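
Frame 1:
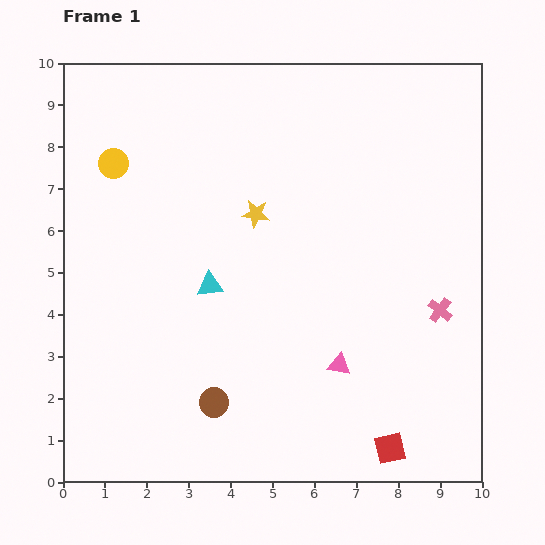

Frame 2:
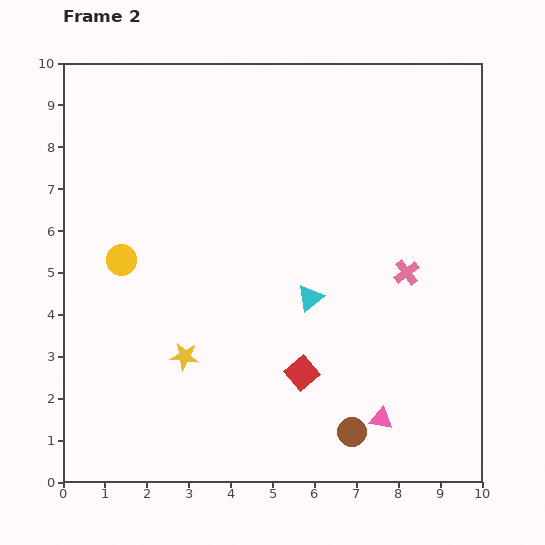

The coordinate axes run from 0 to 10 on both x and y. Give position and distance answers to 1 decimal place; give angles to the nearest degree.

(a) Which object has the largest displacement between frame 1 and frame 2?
the yellow star

(moved 3.8; next 3.4)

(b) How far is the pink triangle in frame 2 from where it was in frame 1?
1.6

The pink triangle moved from (6.6, 2.8) to (7.6, 1.5), a distance of √(1.0² + 1.3²) ≈ 1.6.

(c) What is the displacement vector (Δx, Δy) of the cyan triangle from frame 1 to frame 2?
(2.4, -0.3)

The cyan triangle was at (3.5, 4.7) in frame 1 and (5.9, 4.4) in frame 2.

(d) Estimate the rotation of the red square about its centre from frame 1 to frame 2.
27° counter-clockwise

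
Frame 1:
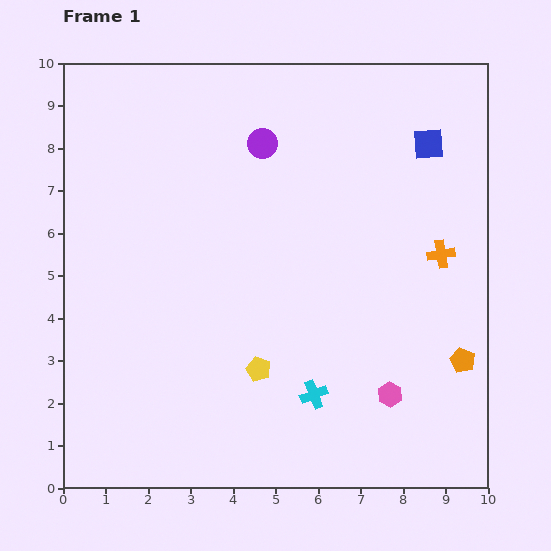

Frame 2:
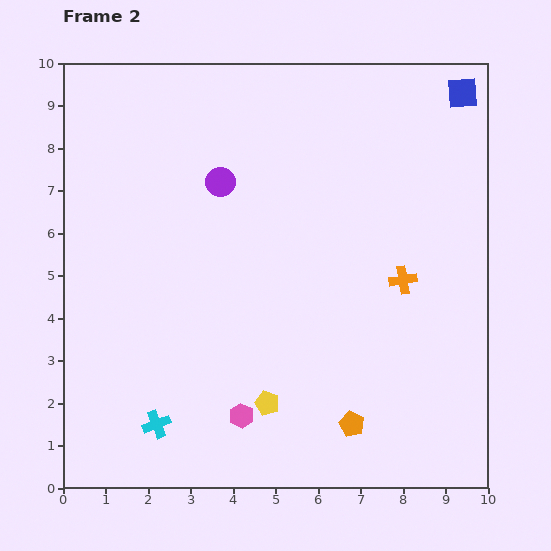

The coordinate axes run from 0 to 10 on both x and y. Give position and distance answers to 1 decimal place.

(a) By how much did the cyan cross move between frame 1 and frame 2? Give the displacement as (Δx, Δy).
(-3.7, -0.7)

The cyan cross was at (5.9, 2.2) in frame 1 and (2.2, 1.5) in frame 2.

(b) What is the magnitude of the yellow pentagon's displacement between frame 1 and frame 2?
0.8

The yellow pentagon moved from (4.6, 2.8) to (4.8, 2.0), a distance of √(0.2² + 0.8²) ≈ 0.8.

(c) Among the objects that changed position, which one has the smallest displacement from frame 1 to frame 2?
the yellow pentagon

(moved 0.8)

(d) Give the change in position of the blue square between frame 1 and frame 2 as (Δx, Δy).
(0.8, 1.2)

The blue square was at (8.6, 8.1) in frame 1 and (9.4, 9.3) in frame 2.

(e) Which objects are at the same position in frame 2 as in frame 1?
none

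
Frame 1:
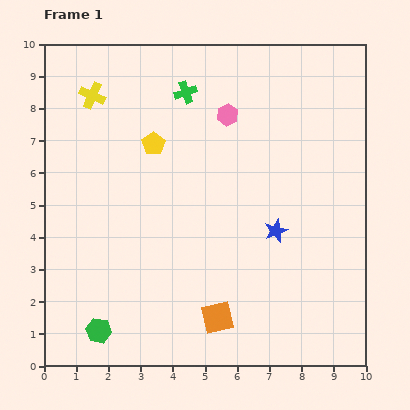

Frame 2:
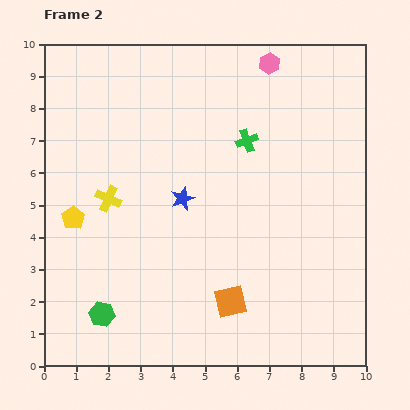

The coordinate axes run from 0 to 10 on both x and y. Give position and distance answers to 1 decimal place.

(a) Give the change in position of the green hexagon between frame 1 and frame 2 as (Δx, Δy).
(0.1, 0.5)

The green hexagon was at (1.7, 1.1) in frame 1 and (1.8, 1.6) in frame 2.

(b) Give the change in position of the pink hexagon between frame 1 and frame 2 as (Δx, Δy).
(1.3, 1.6)

The pink hexagon was at (5.7, 7.8) in frame 1 and (7.0, 9.4) in frame 2.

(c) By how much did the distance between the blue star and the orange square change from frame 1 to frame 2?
+0.3

Distance in frame 1: 3.2. Distance in frame 2: 3.5.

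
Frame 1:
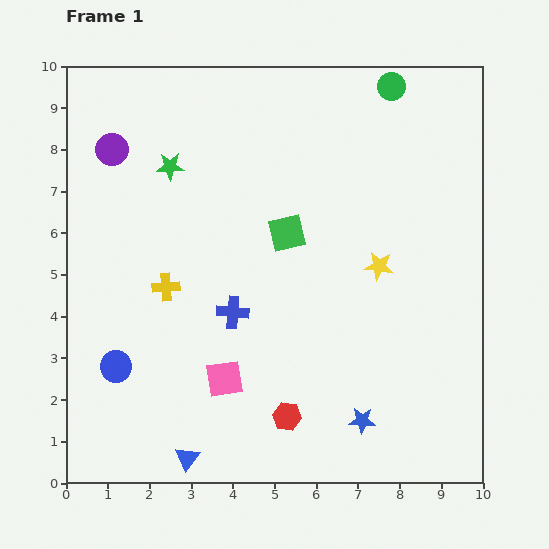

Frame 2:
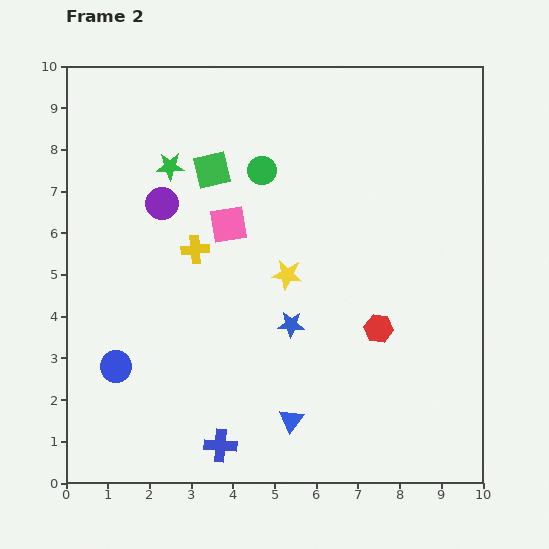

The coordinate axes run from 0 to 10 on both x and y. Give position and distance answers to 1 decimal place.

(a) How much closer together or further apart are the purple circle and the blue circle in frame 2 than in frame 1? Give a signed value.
-1.1

Distance in frame 1: 5.2. Distance in frame 2: 4.1.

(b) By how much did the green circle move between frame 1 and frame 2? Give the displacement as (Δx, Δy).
(-3.1, -2.0)

The green circle was at (7.8, 9.5) in frame 1 and (4.7, 7.5) in frame 2.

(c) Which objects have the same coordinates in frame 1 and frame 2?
the blue circle, the green star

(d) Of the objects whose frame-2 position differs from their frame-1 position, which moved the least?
the yellow cross

(moved 1.1)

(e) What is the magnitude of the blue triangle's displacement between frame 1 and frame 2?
2.7

The blue triangle moved from (2.9, 0.6) to (5.4, 1.5), a distance of √(2.5² + 0.9²) ≈ 2.7.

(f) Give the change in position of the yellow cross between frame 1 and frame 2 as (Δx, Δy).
(0.7, 0.9)

The yellow cross was at (2.4, 4.7) in frame 1 and (3.1, 5.6) in frame 2.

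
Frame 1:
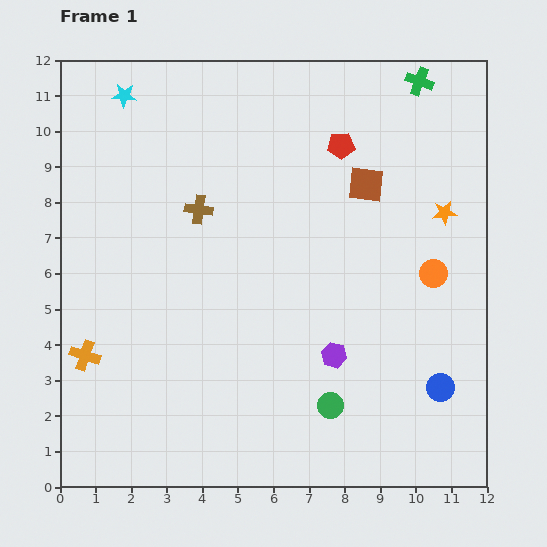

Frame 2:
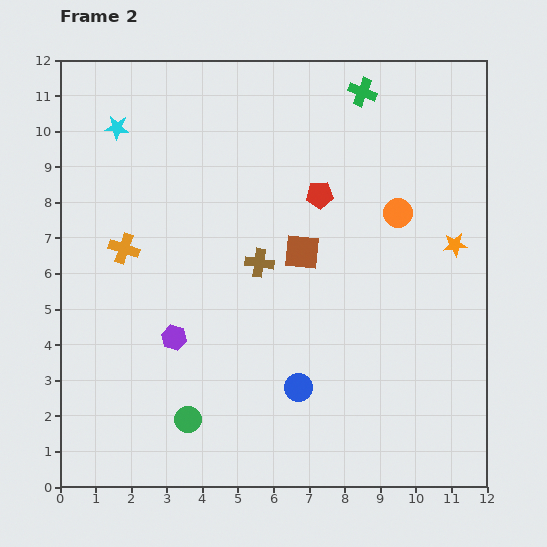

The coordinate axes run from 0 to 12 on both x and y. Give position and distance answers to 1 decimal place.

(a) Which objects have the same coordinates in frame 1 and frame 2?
none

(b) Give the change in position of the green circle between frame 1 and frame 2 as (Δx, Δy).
(-4.0, -0.4)

The green circle was at (7.6, 2.3) in frame 1 and (3.6, 1.9) in frame 2.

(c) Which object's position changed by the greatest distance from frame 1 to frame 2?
the purple hexagon

(moved 4.5; next 4.0)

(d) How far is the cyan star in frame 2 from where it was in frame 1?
0.9

The cyan star moved from (1.8, 11.0) to (1.6, 10.1), a distance of √(0.2² + 0.9²) ≈ 0.9.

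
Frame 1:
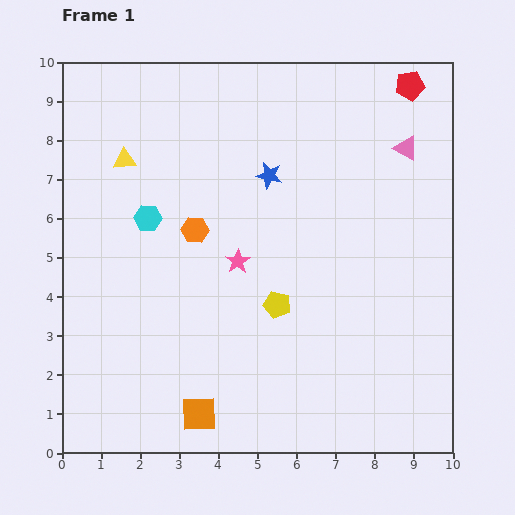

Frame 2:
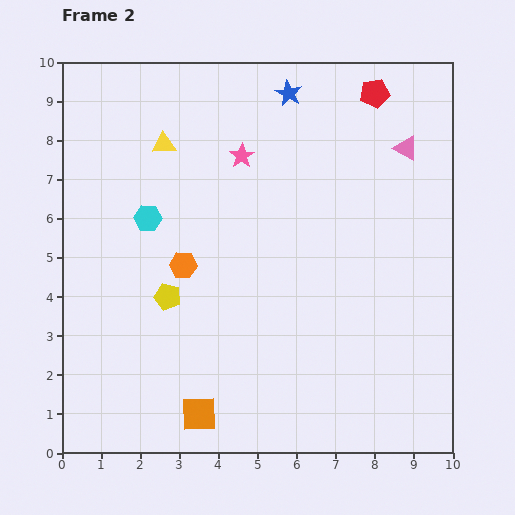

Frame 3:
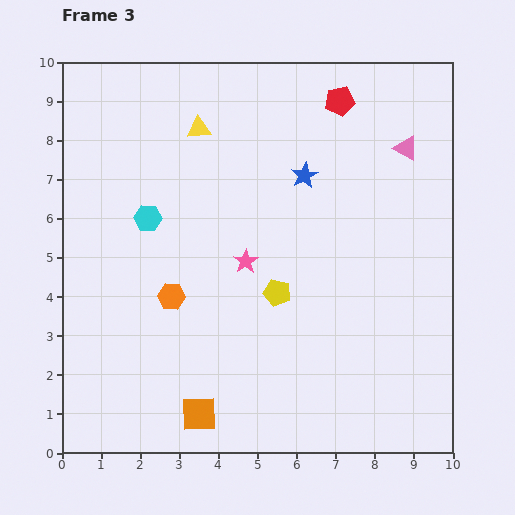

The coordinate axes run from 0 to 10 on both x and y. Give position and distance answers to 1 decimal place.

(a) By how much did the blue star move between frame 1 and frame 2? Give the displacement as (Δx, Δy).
(0.5, 2.1)

The blue star was at (5.3, 7.1) in frame 1 and (5.8, 9.2) in frame 2.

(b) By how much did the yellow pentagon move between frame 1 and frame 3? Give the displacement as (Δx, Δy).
(0.0, 0.3)

The yellow pentagon was at (5.5, 3.8) in frame 1 and (5.5, 4.1) in frame 3.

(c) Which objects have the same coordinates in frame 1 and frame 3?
the cyan hexagon, the orange square, the pink triangle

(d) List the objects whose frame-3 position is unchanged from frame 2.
the cyan hexagon, the orange square, the pink triangle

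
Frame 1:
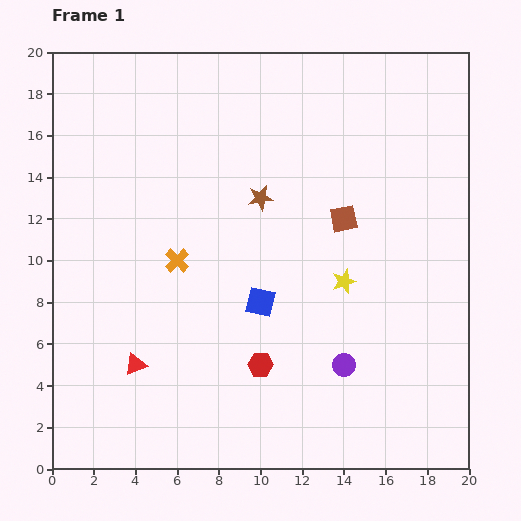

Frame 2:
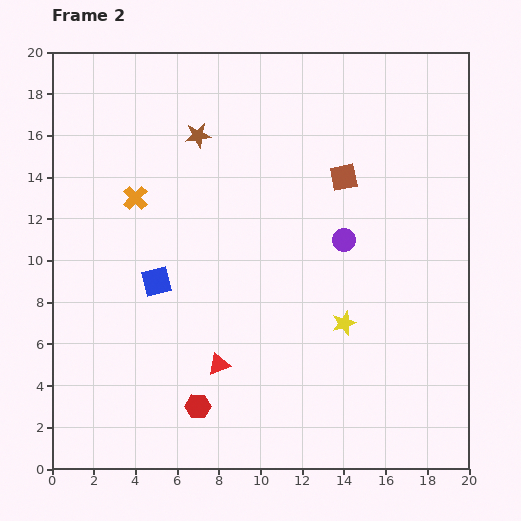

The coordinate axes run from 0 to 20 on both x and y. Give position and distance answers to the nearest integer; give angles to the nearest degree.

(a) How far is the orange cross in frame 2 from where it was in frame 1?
4

The orange cross moved from (6, 10) to (4, 13), a distance of √(2² + 3²) ≈ 4.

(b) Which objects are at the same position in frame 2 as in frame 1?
none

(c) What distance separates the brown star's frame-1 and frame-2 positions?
4

The brown star moved from (10, 13) to (7, 16), a distance of √(3² + 3²) ≈ 4.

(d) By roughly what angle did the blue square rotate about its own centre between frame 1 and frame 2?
27° counter-clockwise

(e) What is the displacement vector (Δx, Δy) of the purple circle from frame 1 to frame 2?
(0, 6)

The purple circle was at (14, 5) in frame 1 and (14, 11) in frame 2.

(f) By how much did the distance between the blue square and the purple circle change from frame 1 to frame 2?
+4

Distance in frame 1: 5. Distance in frame 2: 9.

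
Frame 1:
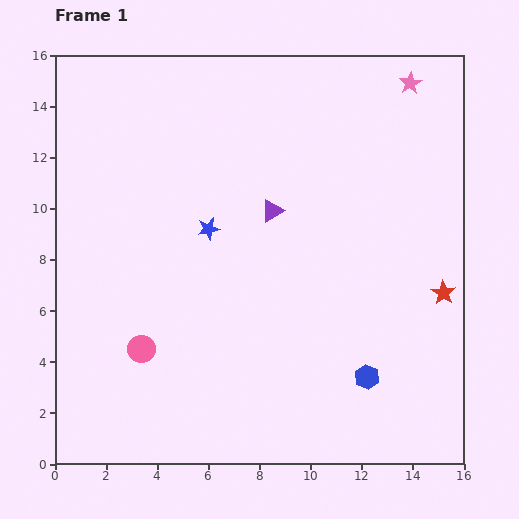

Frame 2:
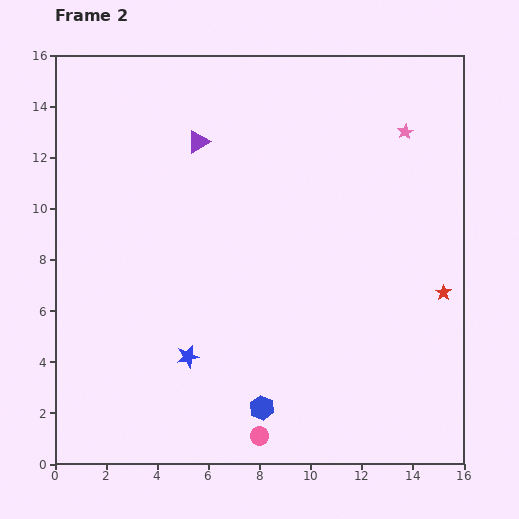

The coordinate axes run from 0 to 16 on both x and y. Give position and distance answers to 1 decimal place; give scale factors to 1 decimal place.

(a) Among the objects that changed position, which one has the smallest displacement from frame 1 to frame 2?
the pink star

(moved 1.9)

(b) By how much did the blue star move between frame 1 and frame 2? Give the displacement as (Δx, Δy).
(-0.8, -5.0)

The blue star was at (6.0, 9.2) in frame 1 and (5.2, 4.2) in frame 2.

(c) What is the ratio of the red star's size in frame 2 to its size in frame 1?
0.6×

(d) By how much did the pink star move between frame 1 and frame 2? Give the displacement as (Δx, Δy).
(-0.2, -1.9)

The pink star was at (13.9, 14.9) in frame 1 and (13.7, 13.0) in frame 2.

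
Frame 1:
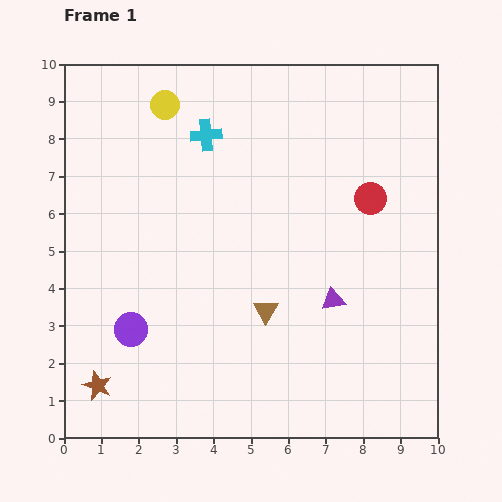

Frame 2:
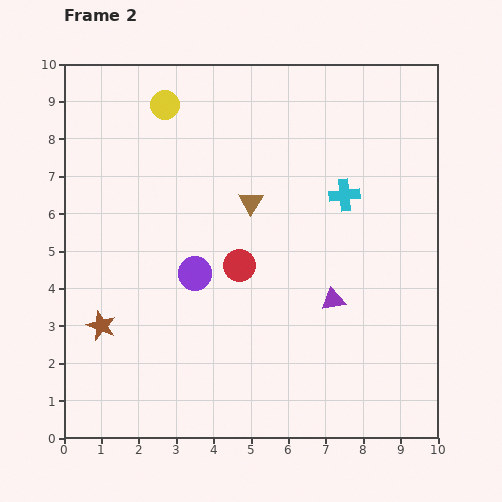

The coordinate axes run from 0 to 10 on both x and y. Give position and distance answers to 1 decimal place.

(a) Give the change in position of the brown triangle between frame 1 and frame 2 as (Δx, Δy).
(-0.4, 2.9)

The brown triangle was at (5.4, 3.4) in frame 1 and (5.0, 6.3) in frame 2.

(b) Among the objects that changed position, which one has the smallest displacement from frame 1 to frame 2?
the brown star

(moved 1.6)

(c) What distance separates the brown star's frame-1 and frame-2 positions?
1.6

The brown star moved from (0.9, 1.4) to (1.0, 3.0), a distance of √(0.1² + 1.6²) ≈ 1.6.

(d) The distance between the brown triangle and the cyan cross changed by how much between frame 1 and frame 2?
-2.5

Distance in frame 1: 5.0. Distance in frame 2: 2.5.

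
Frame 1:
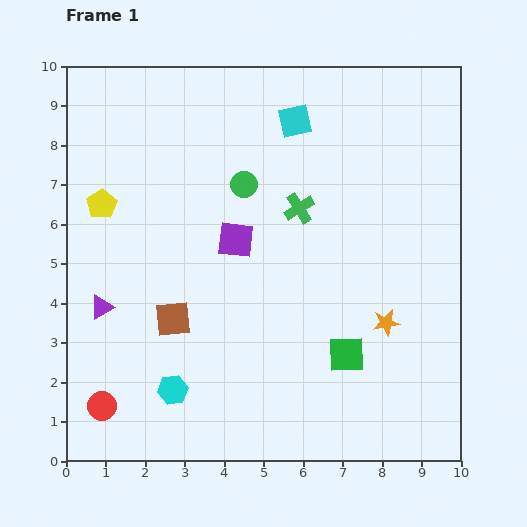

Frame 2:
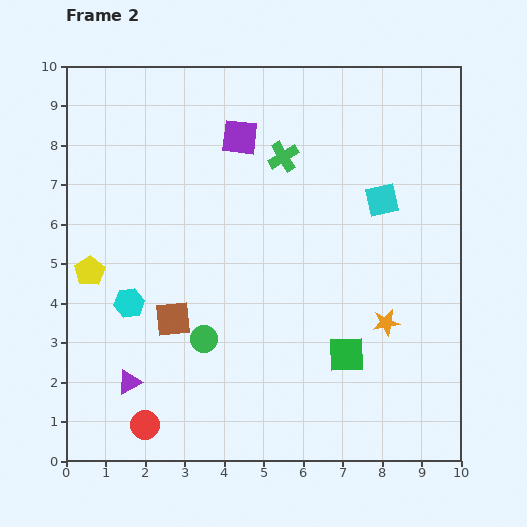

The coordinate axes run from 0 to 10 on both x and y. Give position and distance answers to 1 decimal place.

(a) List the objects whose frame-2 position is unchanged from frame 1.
the orange star, the brown square, the green square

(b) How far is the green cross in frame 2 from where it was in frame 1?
1.4

The green cross moved from (5.9, 6.4) to (5.5, 7.7), a distance of √(0.4² + 1.3²) ≈ 1.4.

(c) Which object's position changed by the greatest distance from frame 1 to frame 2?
the green circle

(moved 4.0; next 3.0)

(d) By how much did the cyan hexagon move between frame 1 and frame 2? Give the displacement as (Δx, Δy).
(-1.1, 2.2)

The cyan hexagon was at (2.7, 1.8) in frame 1 and (1.6, 4.0) in frame 2.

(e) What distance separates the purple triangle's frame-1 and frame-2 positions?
2.0

The purple triangle moved from (0.9, 3.9) to (1.6, 2.0), a distance of √(0.7² + 1.9²) ≈ 2.0.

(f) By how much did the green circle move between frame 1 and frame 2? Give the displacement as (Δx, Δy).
(-1.0, -3.9)

The green circle was at (4.5, 7.0) in frame 1 and (3.5, 3.1) in frame 2.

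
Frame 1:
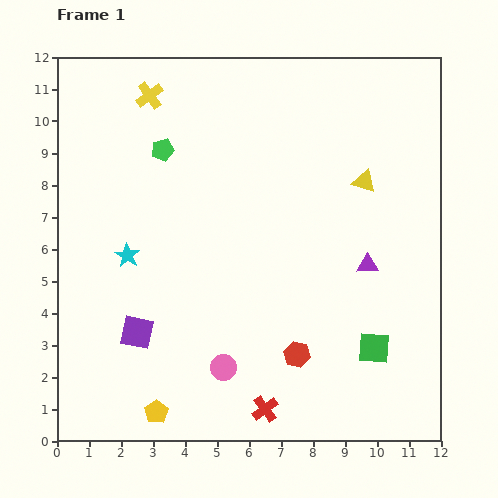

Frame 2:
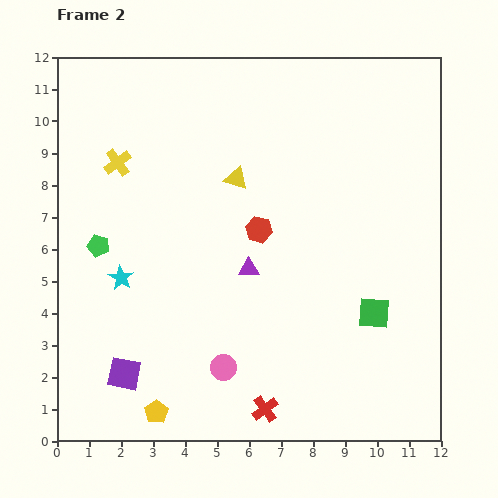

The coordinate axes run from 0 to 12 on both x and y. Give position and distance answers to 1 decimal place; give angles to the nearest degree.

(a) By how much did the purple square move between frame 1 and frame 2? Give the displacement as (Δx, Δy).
(-0.4, -1.3)

The purple square was at (2.5, 3.4) in frame 1 and (2.1, 2.1) in frame 2.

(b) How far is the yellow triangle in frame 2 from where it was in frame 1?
4.0

The yellow triangle moved from (9.6, 8.1) to (5.6, 8.2), a distance of √(4.0² + 0.1²) ≈ 4.0.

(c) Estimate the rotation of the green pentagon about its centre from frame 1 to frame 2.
27° clockwise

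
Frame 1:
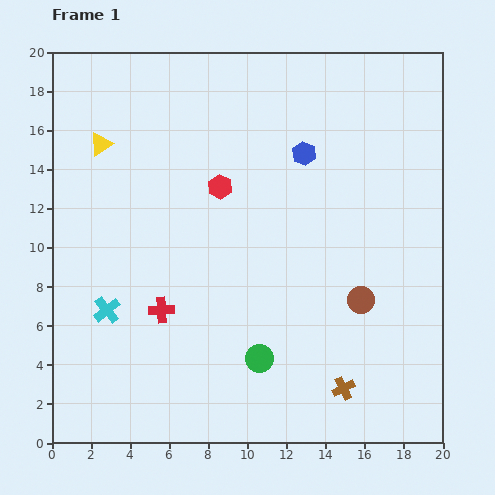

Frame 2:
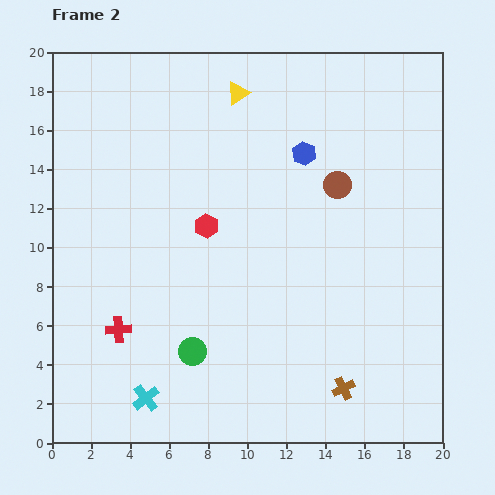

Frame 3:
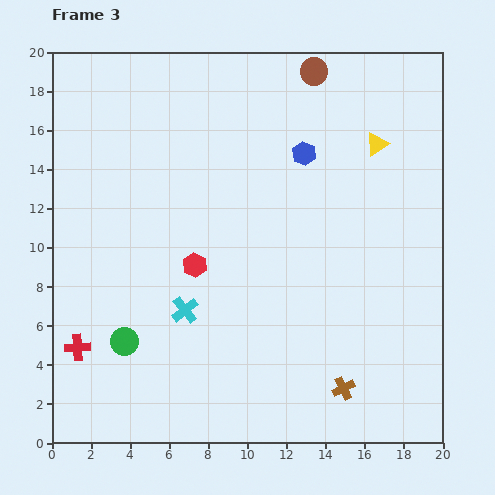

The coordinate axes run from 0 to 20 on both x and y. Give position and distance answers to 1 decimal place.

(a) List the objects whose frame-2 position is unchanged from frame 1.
the brown cross, the blue hexagon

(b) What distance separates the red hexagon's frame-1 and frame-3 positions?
4.2

The red hexagon moved from (8.6, 13.1) to (7.3, 9.1), a distance of √(1.3² + 4.0²) ≈ 4.2.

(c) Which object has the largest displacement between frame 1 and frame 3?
the yellow triangle

(moved 14.1; next 11.9)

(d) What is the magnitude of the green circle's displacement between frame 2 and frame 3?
3.5

The green circle moved from (7.2, 4.7) to (3.7, 5.2), a distance of √(3.5² + 0.5²) ≈ 3.5.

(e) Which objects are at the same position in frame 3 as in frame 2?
the brown cross, the blue hexagon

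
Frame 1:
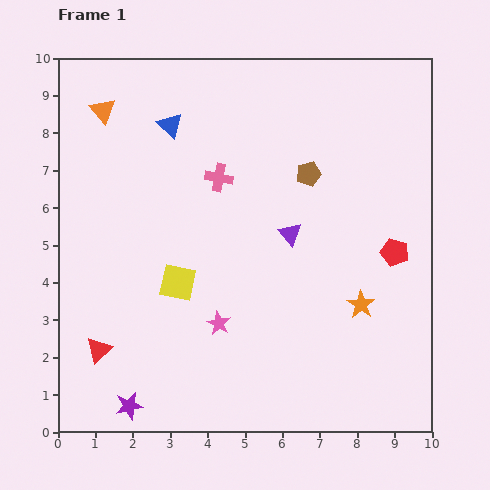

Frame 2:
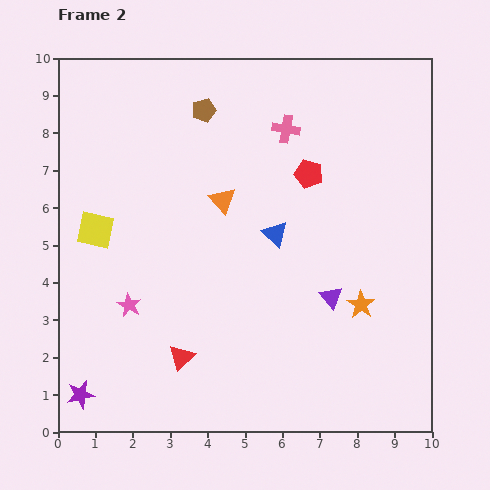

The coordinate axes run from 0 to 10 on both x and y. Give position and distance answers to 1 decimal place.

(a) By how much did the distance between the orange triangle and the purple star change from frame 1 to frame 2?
-1.5

Distance in frame 1: 7.9. Distance in frame 2: 6.4.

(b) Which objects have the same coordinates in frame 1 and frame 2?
the orange star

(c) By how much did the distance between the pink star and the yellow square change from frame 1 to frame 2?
+0.6

Distance in frame 1: 1.6. Distance in frame 2: 2.2.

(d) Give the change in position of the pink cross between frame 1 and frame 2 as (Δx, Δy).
(1.8, 1.3)

The pink cross was at (4.3, 6.8) in frame 1 and (6.1, 8.1) in frame 2.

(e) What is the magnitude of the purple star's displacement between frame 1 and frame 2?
1.3

The purple star moved from (1.9, 0.7) to (0.6, 1.0), a distance of √(1.3² + 0.3²) ≈ 1.3.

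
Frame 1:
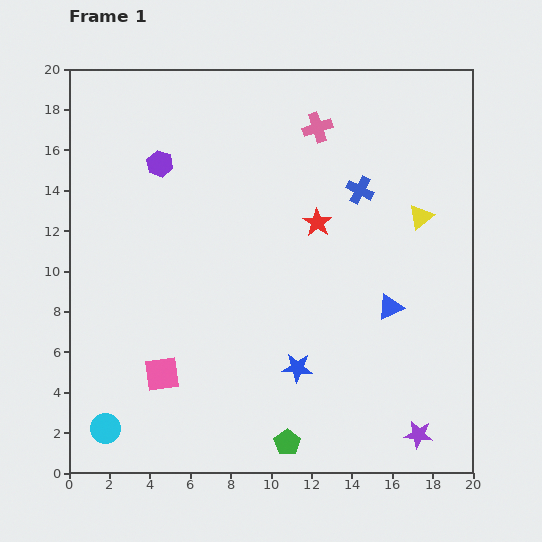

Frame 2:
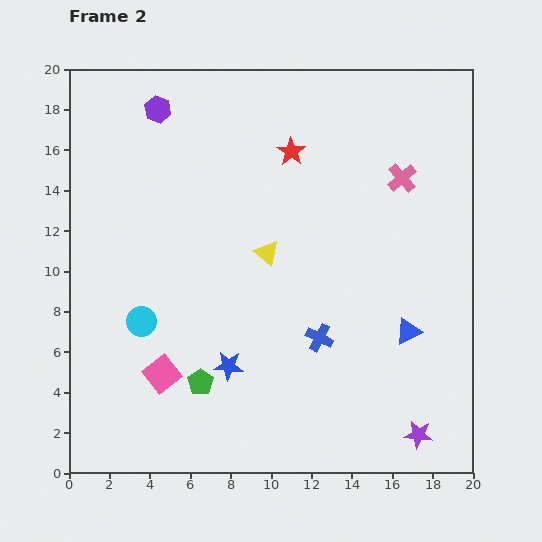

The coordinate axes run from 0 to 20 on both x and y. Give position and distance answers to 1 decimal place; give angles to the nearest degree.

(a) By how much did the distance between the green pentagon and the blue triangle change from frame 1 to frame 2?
+2.2

Distance in frame 1: 8.4. Distance in frame 2: 10.6.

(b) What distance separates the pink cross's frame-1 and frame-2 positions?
4.9

The pink cross moved from (12.3, 17.1) to (16.5, 14.6), a distance of √(4.2² + 2.5²) ≈ 4.9.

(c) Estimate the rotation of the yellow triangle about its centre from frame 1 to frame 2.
40° counter-clockwise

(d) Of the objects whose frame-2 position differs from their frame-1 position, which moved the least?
the blue triangle

(moved 1.5)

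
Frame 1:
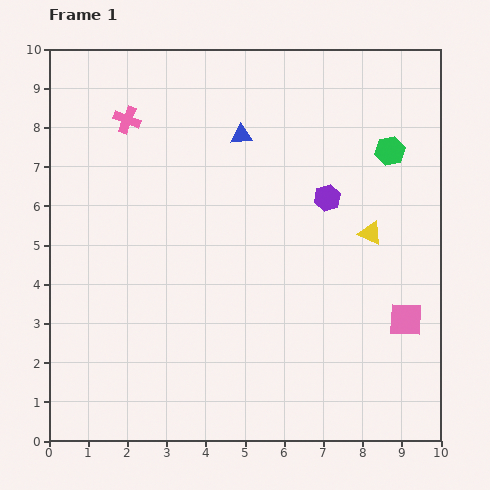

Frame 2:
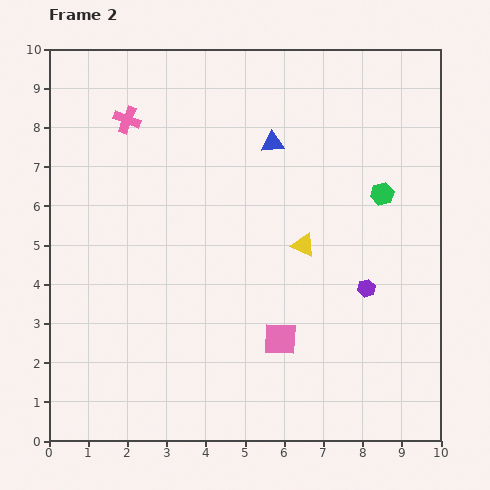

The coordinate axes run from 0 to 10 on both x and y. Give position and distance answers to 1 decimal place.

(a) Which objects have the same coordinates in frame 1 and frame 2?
the pink cross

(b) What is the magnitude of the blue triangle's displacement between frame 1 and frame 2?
0.8

The blue triangle moved from (4.9, 7.8) to (5.7, 7.6), a distance of √(0.8² + 0.2²) ≈ 0.8.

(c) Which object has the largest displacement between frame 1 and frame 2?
the pink square

(moved 3.2; next 2.5)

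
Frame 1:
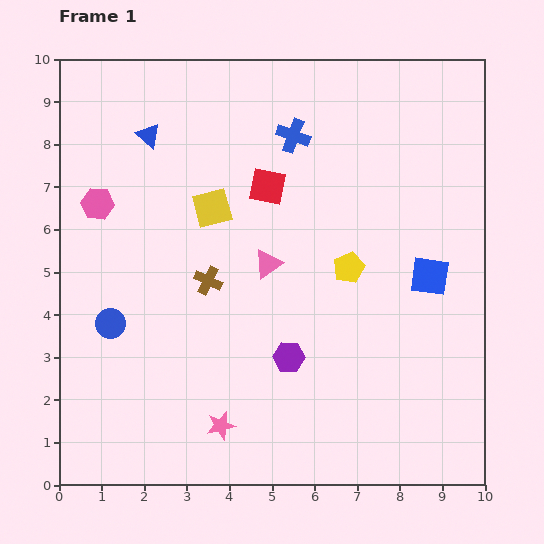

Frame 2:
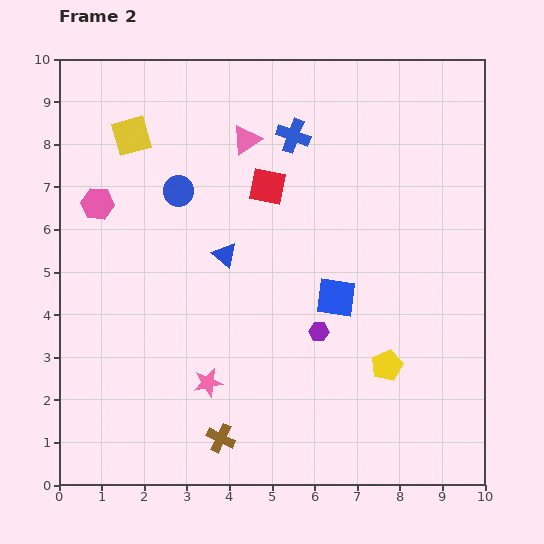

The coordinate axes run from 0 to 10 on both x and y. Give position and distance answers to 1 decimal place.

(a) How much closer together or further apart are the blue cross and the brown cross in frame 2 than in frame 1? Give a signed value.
+3.4

Distance in frame 1: 3.9. Distance in frame 2: 7.3.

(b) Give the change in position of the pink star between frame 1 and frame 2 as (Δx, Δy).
(-0.3, 1.0)

The pink star was at (3.8, 1.4) in frame 1 and (3.5, 2.4) in frame 2.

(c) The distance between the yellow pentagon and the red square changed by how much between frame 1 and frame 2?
+2.3

Distance in frame 1: 2.7. Distance in frame 2: 5.0.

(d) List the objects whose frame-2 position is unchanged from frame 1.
the blue cross, the red square, the pink hexagon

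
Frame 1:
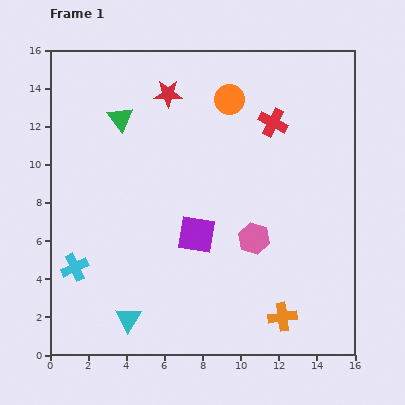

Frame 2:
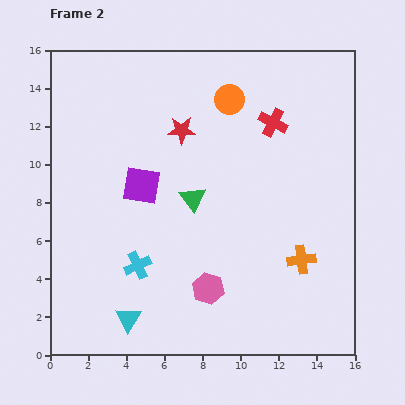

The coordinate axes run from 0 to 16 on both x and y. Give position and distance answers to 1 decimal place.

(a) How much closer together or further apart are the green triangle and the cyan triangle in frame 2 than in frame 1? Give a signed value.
-3.3

Distance in frame 1: 10.5. Distance in frame 2: 7.2.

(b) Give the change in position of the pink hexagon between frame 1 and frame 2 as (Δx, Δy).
(-2.4, -2.6)

The pink hexagon was at (10.7, 6.1) in frame 1 and (8.3, 3.5) in frame 2.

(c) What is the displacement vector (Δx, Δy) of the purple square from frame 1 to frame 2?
(-2.9, 2.6)

The purple square was at (7.7, 6.3) in frame 1 and (4.8, 8.9) in frame 2.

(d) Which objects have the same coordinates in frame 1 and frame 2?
the red cross, the cyan triangle, the orange circle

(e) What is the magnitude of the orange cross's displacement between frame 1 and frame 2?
3.2

The orange cross moved from (12.2, 2.0) to (13.2, 5.0), a distance of √(1.0² + 3.0²) ≈ 3.2.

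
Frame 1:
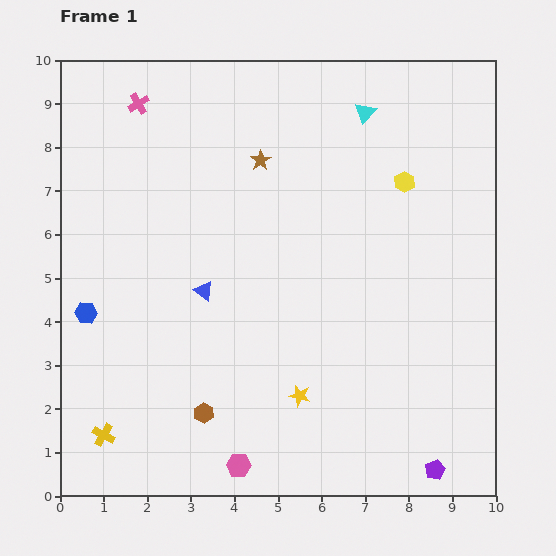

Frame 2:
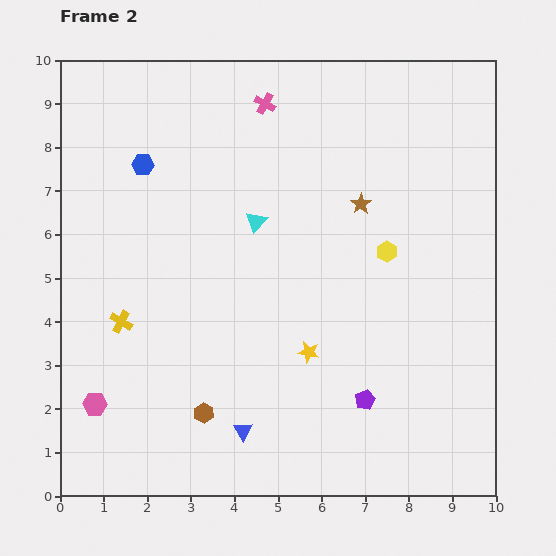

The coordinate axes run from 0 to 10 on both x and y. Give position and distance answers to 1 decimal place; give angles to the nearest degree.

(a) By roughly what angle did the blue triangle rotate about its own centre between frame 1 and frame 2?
22° clockwise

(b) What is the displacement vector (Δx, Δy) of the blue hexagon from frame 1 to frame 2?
(1.3, 3.4)

The blue hexagon was at (0.6, 4.2) in frame 1 and (1.9, 7.6) in frame 2.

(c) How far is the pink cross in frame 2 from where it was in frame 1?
2.9

The pink cross moved from (1.8, 9.0) to (4.7, 9.0), a distance of √(2.9² + 0.0²) ≈ 2.9.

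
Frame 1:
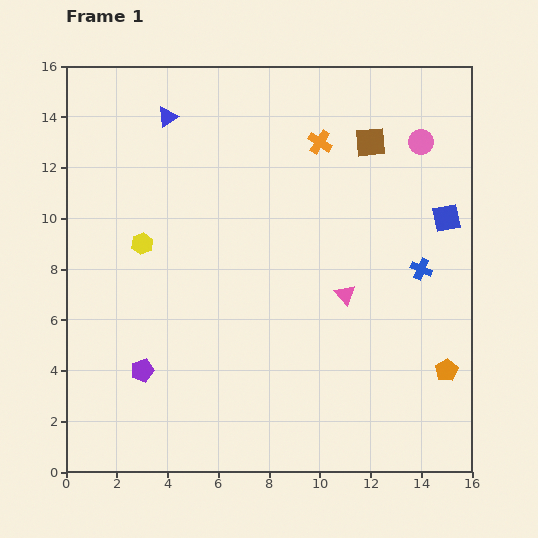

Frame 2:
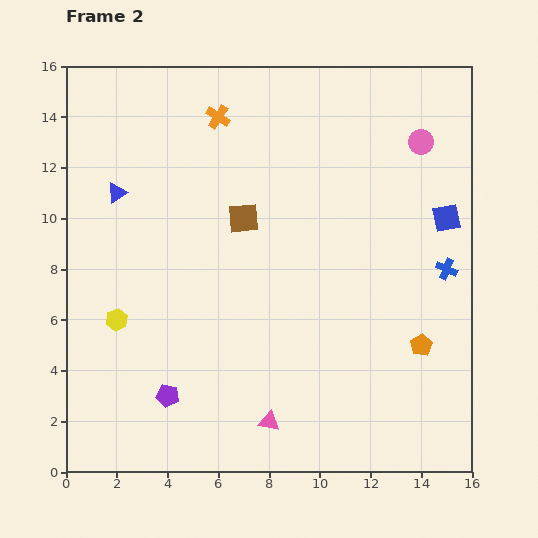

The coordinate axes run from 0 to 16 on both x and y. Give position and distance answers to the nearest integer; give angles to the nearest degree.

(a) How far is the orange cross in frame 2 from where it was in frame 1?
4

The orange cross moved from (10, 13) to (6, 14), a distance of √(4² + 1²) ≈ 4.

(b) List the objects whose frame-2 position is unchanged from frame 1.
the pink circle, the blue square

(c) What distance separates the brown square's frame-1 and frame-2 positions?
6

The brown square moved from (12, 13) to (7, 10), a distance of √(5² + 3²) ≈ 6.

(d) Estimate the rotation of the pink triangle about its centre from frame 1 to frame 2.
38° counter-clockwise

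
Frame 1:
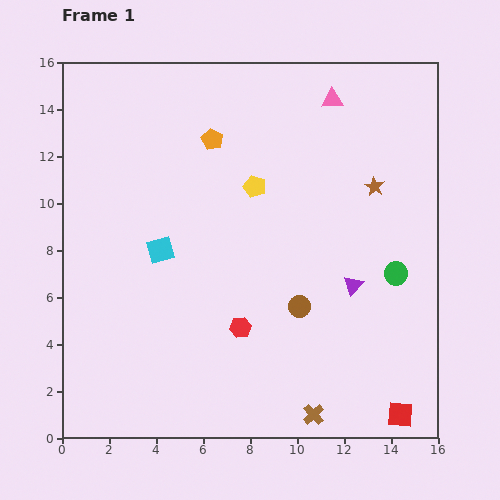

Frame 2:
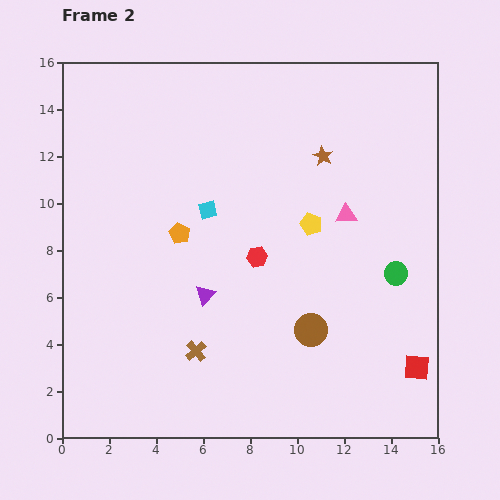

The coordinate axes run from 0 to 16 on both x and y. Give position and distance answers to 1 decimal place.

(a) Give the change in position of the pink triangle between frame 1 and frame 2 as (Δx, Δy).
(0.6, -4.9)

The pink triangle was at (11.5, 14.4) in frame 1 and (12.1, 9.5) in frame 2.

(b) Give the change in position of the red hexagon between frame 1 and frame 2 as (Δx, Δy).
(0.7, 3.0)

The red hexagon was at (7.6, 4.7) in frame 1 and (8.3, 7.7) in frame 2.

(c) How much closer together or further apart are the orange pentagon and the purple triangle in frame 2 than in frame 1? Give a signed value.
-5.8

Distance in frame 1: 8.6. Distance in frame 2: 2.8.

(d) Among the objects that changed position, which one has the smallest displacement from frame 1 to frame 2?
the brown circle

(moved 1.1)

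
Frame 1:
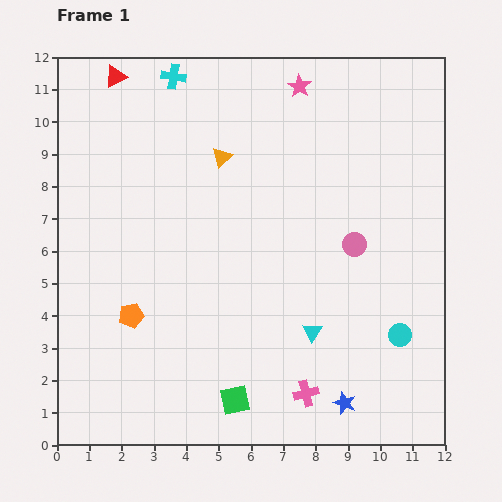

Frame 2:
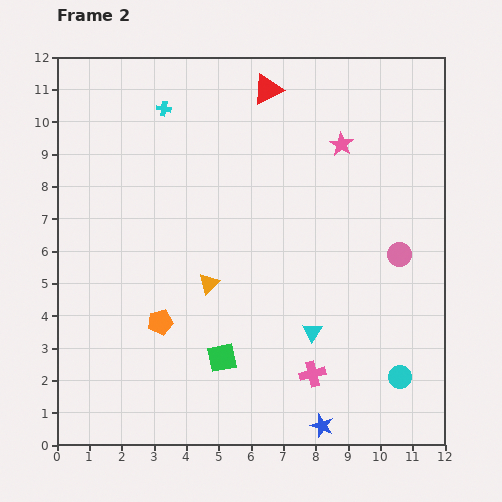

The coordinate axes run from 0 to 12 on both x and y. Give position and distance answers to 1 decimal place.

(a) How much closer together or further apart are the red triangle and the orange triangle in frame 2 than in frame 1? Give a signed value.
+2.2

Distance in frame 1: 4.1. Distance in frame 2: 6.3.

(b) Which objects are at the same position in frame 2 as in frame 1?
the cyan triangle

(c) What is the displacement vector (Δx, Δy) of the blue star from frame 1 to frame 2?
(-0.7, -0.7)

The blue star was at (8.9, 1.3) in frame 1 and (8.2, 0.6) in frame 2.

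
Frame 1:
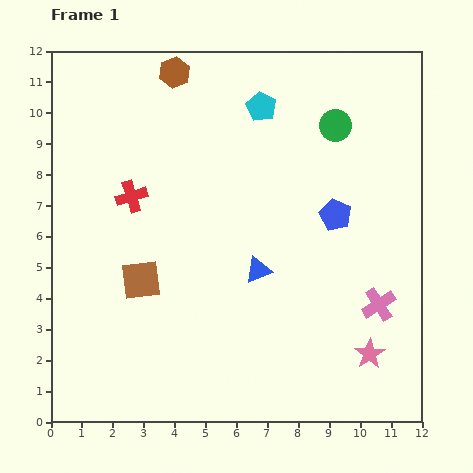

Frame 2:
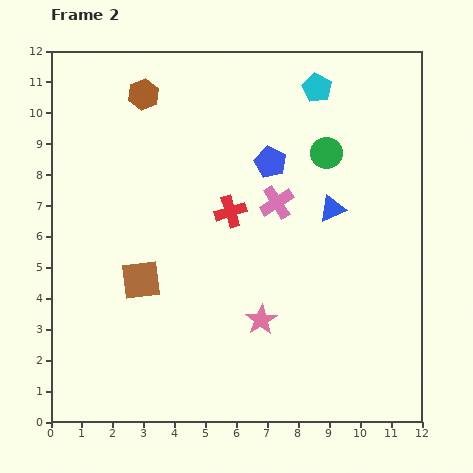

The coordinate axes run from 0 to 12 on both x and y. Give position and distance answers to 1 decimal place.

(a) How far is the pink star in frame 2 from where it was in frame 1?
3.7

The pink star moved from (10.3, 2.2) to (6.8, 3.3), a distance of √(3.5² + 1.1²) ≈ 3.7.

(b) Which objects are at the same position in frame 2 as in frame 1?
the brown square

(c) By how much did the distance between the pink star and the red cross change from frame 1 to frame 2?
-5.6

Distance in frame 1: 9.2. Distance in frame 2: 3.6.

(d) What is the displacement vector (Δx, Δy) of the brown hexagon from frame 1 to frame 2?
(-1.0, -0.7)

The brown hexagon was at (4.0, 11.3) in frame 1 and (3.0, 10.6) in frame 2.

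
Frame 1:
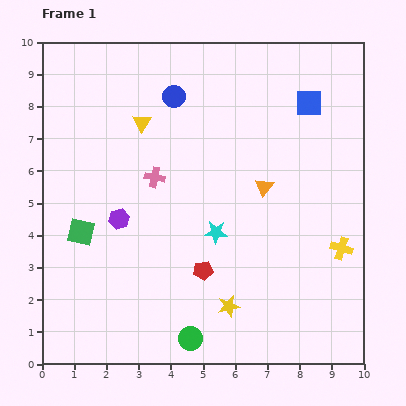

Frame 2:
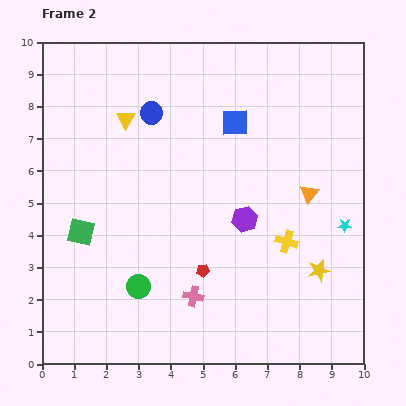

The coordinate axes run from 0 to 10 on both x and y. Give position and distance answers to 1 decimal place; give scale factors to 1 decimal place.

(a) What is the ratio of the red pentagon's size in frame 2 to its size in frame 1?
0.7×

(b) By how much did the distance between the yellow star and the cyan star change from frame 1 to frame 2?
-0.7

Distance in frame 1: 2.3. Distance in frame 2: 1.6.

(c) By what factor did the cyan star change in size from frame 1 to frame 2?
0.6×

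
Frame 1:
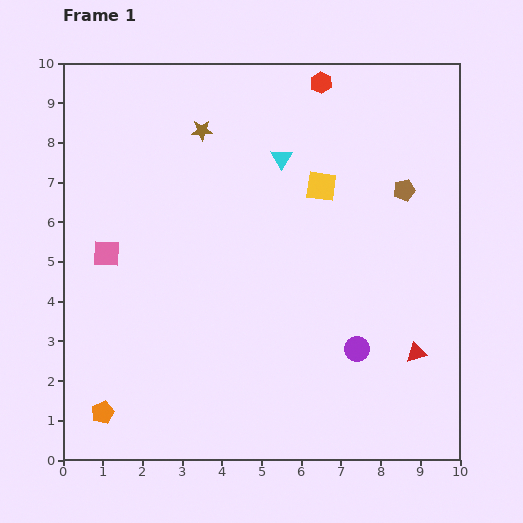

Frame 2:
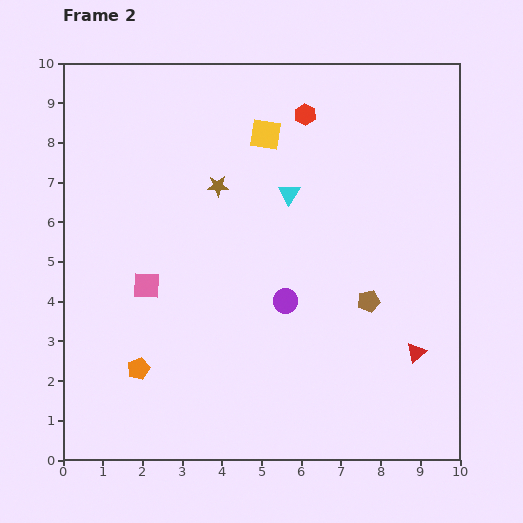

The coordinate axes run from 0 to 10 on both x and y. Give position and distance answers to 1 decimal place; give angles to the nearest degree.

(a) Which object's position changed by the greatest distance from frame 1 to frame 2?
the brown pentagon

(moved 2.9; next 2.2)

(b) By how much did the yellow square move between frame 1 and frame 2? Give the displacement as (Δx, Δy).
(-1.4, 1.3)

The yellow square was at (6.5, 6.9) in frame 1 and (5.1, 8.2) in frame 2.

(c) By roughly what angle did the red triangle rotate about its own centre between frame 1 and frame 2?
24° counter-clockwise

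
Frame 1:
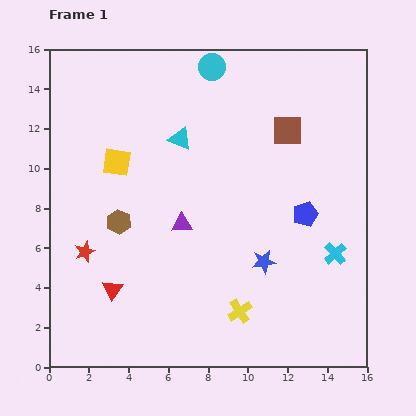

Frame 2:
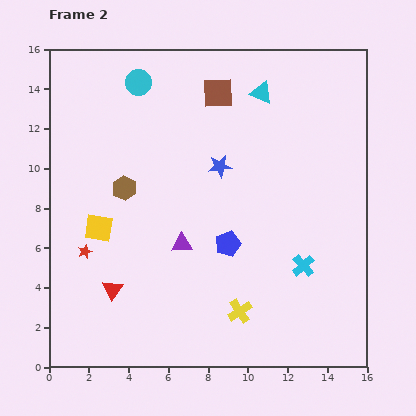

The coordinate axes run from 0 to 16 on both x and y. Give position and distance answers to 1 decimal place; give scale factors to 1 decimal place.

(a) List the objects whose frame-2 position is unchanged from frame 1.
the red triangle, the red star, the yellow cross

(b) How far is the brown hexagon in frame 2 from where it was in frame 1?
1.7

The brown hexagon moved from (3.5, 7.3) to (3.8, 9.0), a distance of √(0.3² + 1.7²) ≈ 1.7.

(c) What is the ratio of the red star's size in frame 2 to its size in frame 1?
0.7×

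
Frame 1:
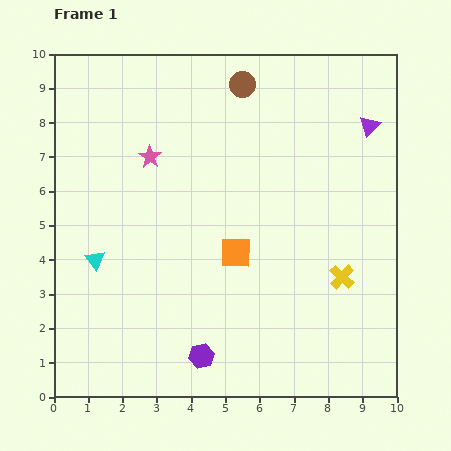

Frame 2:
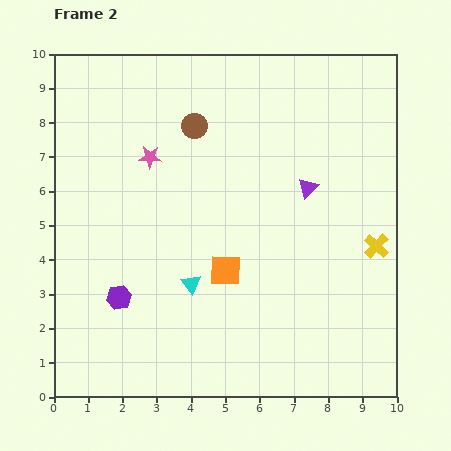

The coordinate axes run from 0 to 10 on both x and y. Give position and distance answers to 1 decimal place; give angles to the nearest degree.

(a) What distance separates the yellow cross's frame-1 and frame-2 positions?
1.3

The yellow cross moved from (8.4, 3.5) to (9.4, 4.4), a distance of √(1.0² + 0.9²) ≈ 1.3.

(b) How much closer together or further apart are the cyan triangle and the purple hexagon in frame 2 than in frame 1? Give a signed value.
-2.1

Distance in frame 1: 4.2. Distance in frame 2: 2.1.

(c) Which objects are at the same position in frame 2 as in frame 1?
the pink star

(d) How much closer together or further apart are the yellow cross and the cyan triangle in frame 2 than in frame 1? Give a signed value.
-1.7

Distance in frame 1: 7.2. Distance in frame 2: 5.5.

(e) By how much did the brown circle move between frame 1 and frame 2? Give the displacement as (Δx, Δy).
(-1.4, -1.2)

The brown circle was at (5.5, 9.1) in frame 1 and (4.1, 7.9) in frame 2.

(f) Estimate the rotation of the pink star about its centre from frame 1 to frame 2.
31° counter-clockwise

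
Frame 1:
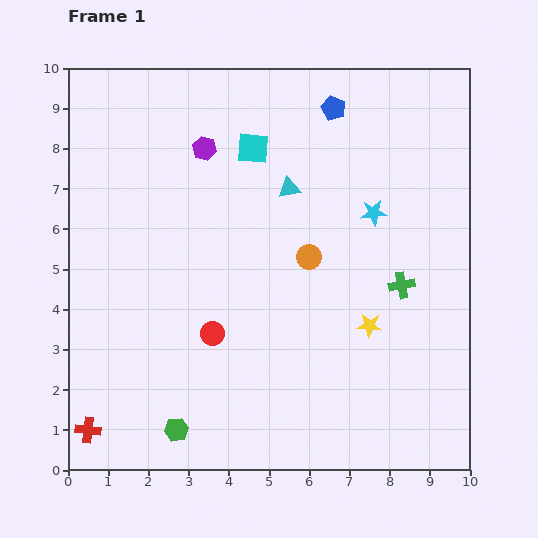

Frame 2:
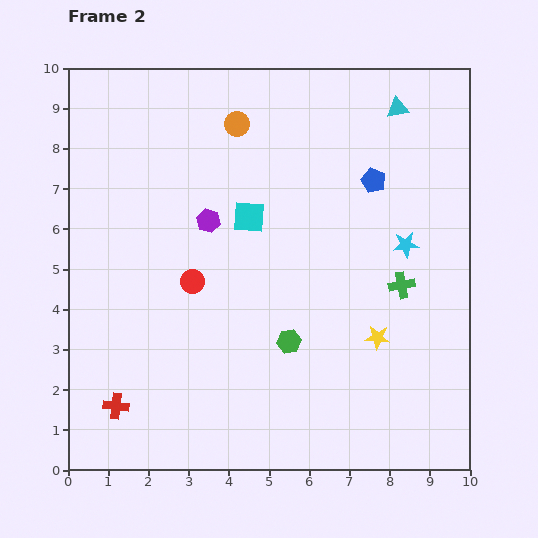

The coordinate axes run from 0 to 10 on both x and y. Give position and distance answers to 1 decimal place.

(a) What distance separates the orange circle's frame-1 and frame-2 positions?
3.8

The orange circle moved from (6.0, 5.3) to (4.2, 8.6), a distance of √(1.8² + 3.3²) ≈ 3.8.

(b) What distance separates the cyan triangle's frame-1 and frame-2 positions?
3.4

The cyan triangle moved from (5.5, 7.0) to (8.2, 9.0), a distance of √(2.7² + 2.0²) ≈ 3.4.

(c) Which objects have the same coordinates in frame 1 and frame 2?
the green cross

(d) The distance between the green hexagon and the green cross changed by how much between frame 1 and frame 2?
-3.6

Distance in frame 1: 6.7. Distance in frame 2: 3.1.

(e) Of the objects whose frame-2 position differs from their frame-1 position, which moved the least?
the yellow star

(moved 0.4)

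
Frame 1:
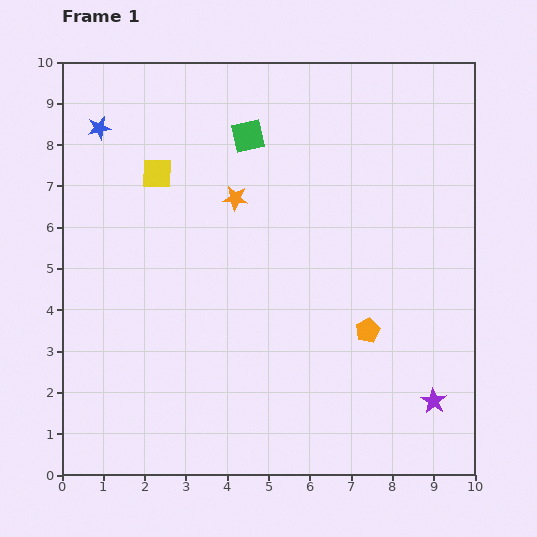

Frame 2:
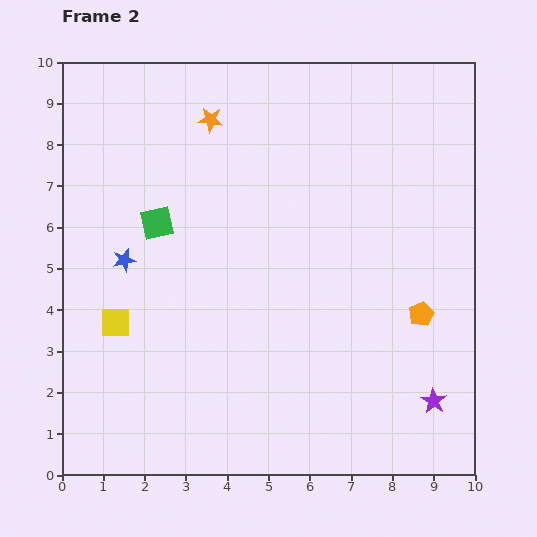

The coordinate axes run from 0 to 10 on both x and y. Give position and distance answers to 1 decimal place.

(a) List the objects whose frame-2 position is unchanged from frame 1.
the purple star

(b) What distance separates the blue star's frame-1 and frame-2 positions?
3.3

The blue star moved from (0.9, 8.4) to (1.5, 5.2), a distance of √(0.6² + 3.2²) ≈ 3.3.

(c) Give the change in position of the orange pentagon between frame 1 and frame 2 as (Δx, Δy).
(1.3, 0.4)

The orange pentagon was at (7.4, 3.5) in frame 1 and (8.7, 3.9) in frame 2.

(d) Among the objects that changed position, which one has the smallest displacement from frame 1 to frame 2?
the orange pentagon

(moved 1.4)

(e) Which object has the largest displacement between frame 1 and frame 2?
the yellow square

(moved 3.7; next 3.3)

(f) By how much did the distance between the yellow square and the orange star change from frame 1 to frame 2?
+3.4

Distance in frame 1: 2.0. Distance in frame 2: 5.4.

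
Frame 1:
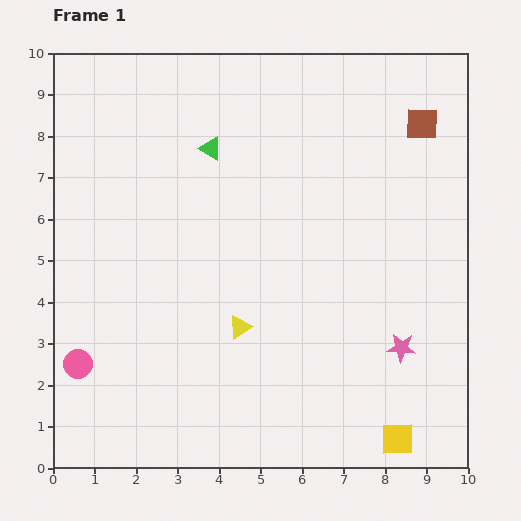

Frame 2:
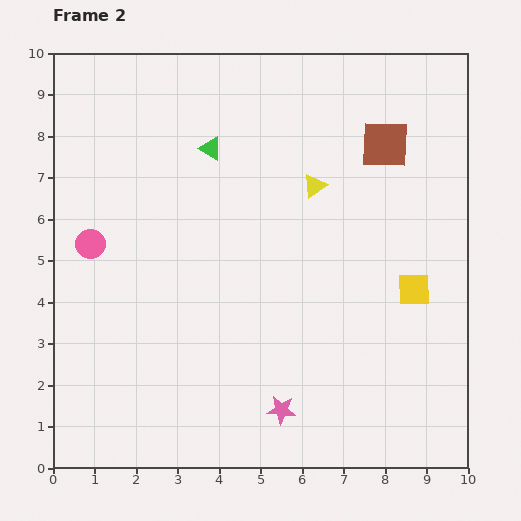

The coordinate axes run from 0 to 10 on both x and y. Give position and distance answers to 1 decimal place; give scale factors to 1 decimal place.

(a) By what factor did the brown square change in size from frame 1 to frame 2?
1.5×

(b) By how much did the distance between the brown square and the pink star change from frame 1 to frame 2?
+1.5

Distance in frame 1: 5.4. Distance in frame 2: 6.9.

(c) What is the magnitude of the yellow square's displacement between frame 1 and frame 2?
3.6

The yellow square moved from (8.3, 0.7) to (8.7, 4.3), a distance of √(0.4² + 3.6²) ≈ 3.6.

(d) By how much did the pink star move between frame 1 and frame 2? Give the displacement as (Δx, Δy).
(-2.9, -1.5)

The pink star was at (8.4, 2.9) in frame 1 and (5.5, 1.4) in frame 2.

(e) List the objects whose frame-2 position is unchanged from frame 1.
the green triangle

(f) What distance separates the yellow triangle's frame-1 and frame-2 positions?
3.8

The yellow triangle moved from (4.5, 3.4) to (6.3, 6.8), a distance of √(1.8² + 3.4²) ≈ 3.8.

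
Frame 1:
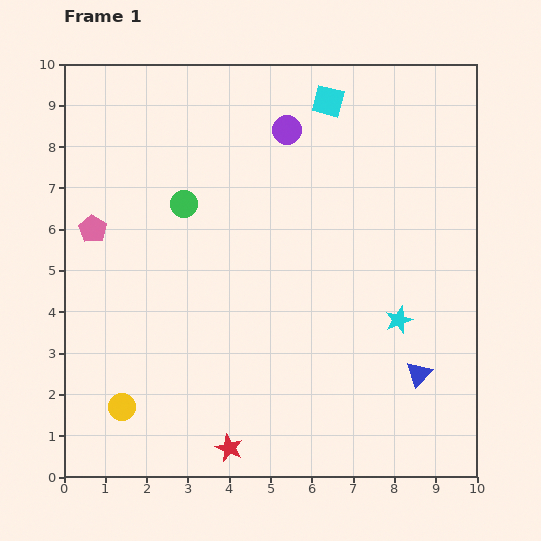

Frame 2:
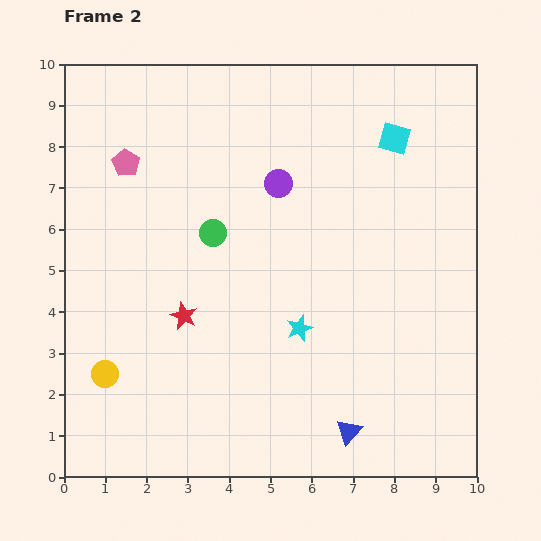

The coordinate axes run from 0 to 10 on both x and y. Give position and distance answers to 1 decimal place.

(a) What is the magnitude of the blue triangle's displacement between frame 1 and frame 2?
2.2

The blue triangle moved from (8.6, 2.5) to (6.9, 1.1), a distance of √(1.7² + 1.4²) ≈ 2.2.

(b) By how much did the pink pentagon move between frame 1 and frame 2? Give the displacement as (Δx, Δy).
(0.8, 1.6)

The pink pentagon was at (0.7, 6.0) in frame 1 and (1.5, 7.6) in frame 2.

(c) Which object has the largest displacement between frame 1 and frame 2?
the red star

(moved 3.4; next 2.4)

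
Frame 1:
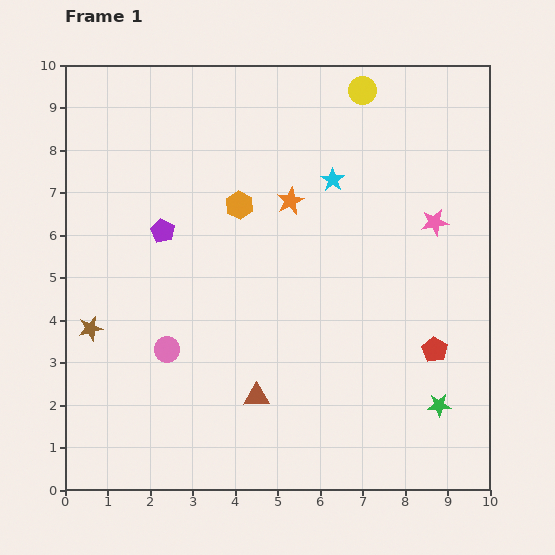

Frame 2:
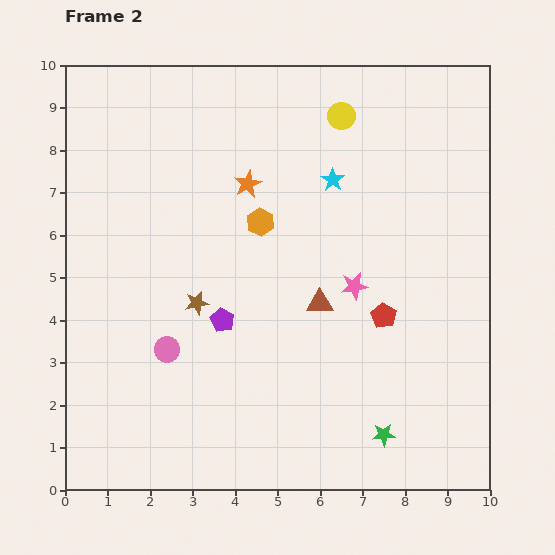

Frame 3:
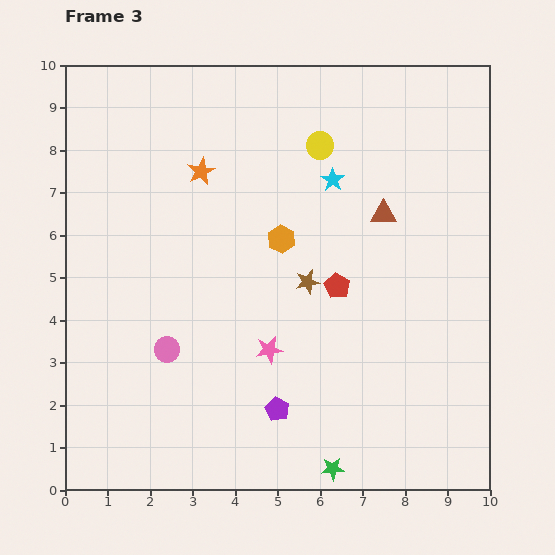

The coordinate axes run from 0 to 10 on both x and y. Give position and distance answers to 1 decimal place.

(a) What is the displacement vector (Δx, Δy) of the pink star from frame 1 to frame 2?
(-1.9, -1.5)

The pink star was at (8.7, 6.3) in frame 1 and (6.8, 4.8) in frame 2.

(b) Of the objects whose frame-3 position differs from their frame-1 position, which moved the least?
the orange hexagon

(moved 1.3)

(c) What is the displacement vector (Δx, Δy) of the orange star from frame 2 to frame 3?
(-1.1, 0.3)

The orange star was at (4.3, 7.2) in frame 2 and (3.2, 7.5) in frame 3.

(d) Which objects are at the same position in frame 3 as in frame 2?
the pink circle, the cyan star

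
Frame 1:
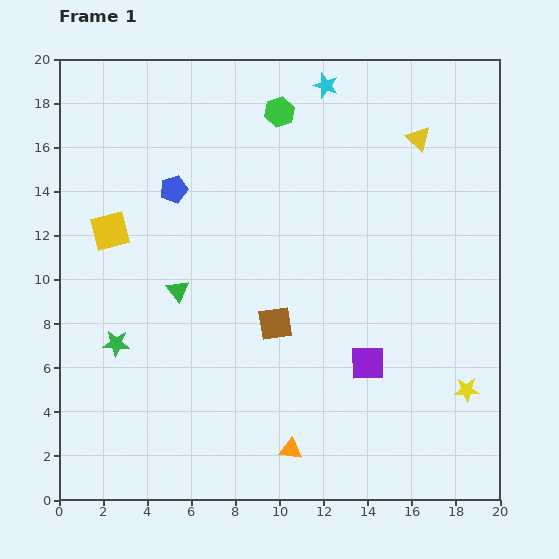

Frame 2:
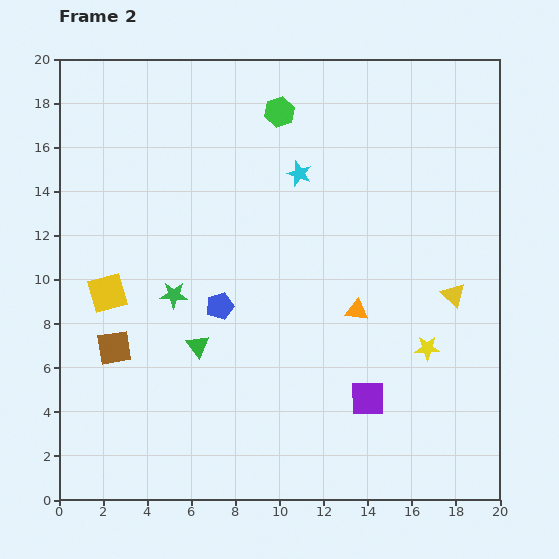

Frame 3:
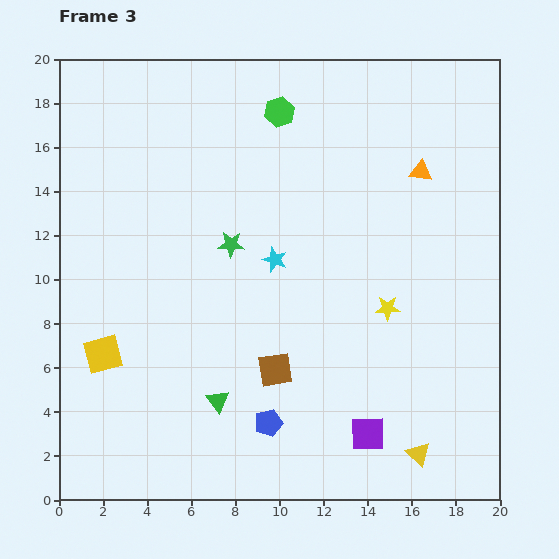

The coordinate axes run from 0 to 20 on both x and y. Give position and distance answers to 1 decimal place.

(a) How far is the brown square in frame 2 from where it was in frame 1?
7.4

The brown square moved from (9.8, 8.0) to (2.5, 6.9), a distance of √(7.3² + 1.1²) ≈ 7.4.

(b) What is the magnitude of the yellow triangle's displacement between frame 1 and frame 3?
14.3

The yellow triangle moved from (16.3, 16.4) to (16.3, 2.1), a distance of √(0.0² + 14.3²) ≈ 14.3.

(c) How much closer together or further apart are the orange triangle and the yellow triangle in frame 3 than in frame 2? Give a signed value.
+8.3

Distance in frame 2: 4.5. Distance in frame 3: 12.8.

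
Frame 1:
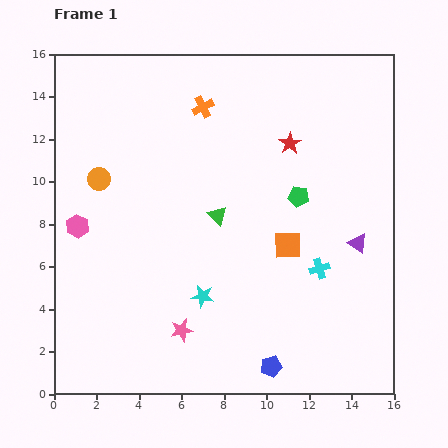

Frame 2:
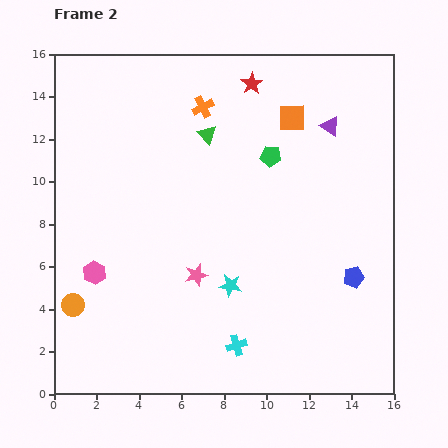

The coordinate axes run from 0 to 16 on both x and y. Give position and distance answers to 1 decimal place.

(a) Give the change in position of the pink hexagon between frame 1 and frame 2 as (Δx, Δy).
(0.8, -2.2)

The pink hexagon was at (1.1, 7.9) in frame 1 and (1.9, 5.7) in frame 2.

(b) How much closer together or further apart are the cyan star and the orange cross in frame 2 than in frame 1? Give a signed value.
-0.4

Distance in frame 1: 8.9. Distance in frame 2: 8.5.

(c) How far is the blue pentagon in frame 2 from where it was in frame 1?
5.7

The blue pentagon moved from (10.2, 1.3) to (14.1, 5.5), a distance of √(3.9² + 4.2²) ≈ 5.7.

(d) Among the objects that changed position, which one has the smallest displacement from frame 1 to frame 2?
the cyan star

(moved 1.4)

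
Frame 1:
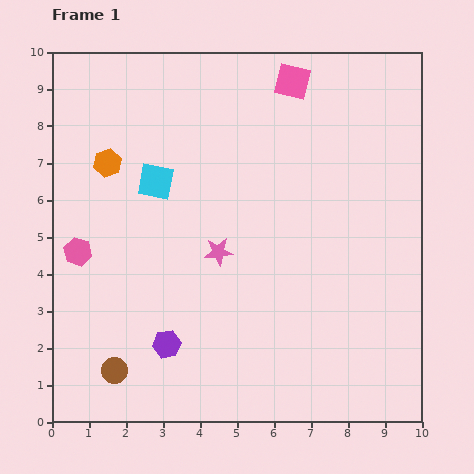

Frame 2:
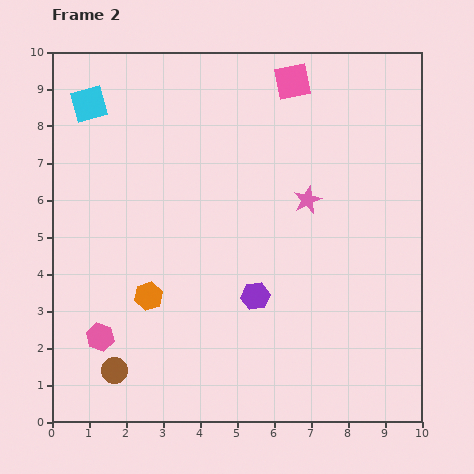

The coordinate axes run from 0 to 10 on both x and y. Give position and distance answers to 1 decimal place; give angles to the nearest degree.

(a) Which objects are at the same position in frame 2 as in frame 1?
the pink square, the brown circle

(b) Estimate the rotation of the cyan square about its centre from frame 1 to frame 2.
26° counter-clockwise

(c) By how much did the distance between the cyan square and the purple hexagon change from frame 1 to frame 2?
+2.5

Distance in frame 1: 4.4. Distance in frame 2: 6.9.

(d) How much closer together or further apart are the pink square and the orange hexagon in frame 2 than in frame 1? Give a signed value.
+1.5

Distance in frame 1: 5.5. Distance in frame 2: 7.0.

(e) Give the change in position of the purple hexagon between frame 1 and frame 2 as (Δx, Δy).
(2.4, 1.3)

The purple hexagon was at (3.1, 2.1) in frame 1 and (5.5, 3.4) in frame 2.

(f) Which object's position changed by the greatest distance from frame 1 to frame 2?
the orange hexagon

(moved 3.8; next 2.8)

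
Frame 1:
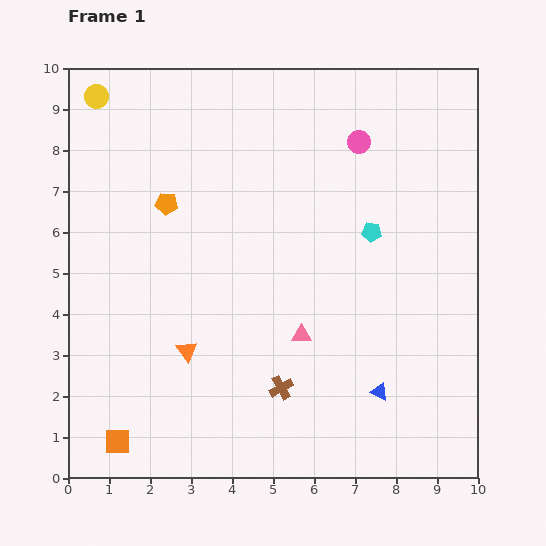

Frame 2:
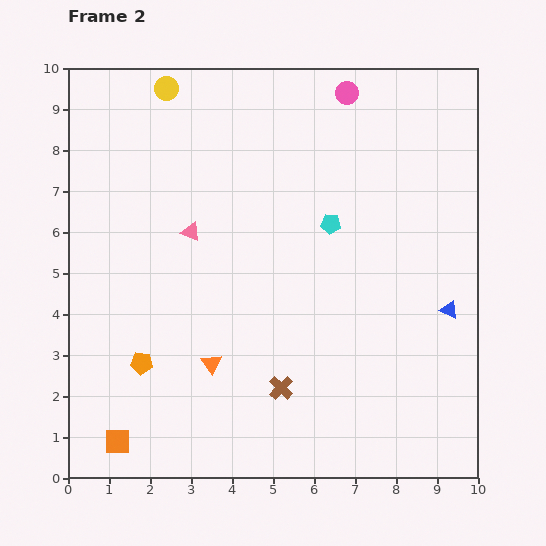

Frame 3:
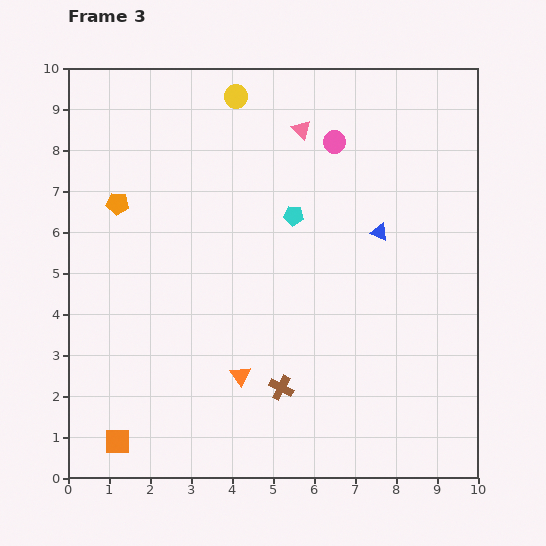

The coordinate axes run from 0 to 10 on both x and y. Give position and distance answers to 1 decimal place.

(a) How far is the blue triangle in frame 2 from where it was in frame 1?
2.6

The blue triangle moved from (7.6, 2.1) to (9.3, 4.1), a distance of √(1.7² + 2.0²) ≈ 2.6.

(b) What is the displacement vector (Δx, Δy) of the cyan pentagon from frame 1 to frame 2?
(-1.0, 0.2)

The cyan pentagon was at (7.4, 6.0) in frame 1 and (6.4, 6.2) in frame 2.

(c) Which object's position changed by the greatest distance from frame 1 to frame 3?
the pink triangle

(moved 5.0; next 3.9)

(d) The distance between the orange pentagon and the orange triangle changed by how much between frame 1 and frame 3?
+1.6

Distance in frame 1: 3.6. Distance in frame 3: 5.2.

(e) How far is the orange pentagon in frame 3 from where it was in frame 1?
1.2

The orange pentagon moved from (2.4, 6.7) to (1.2, 6.7), a distance of √(1.2² + 0.0²) ≈ 1.2.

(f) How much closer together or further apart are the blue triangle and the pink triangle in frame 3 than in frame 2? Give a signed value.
-3.5

Distance in frame 2: 6.6. Distance in frame 3: 3.1.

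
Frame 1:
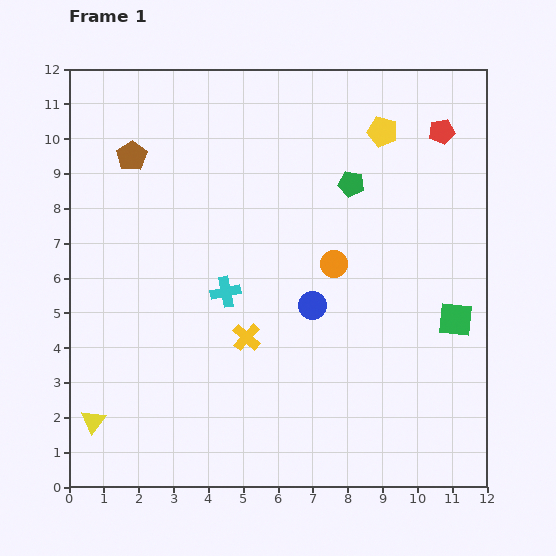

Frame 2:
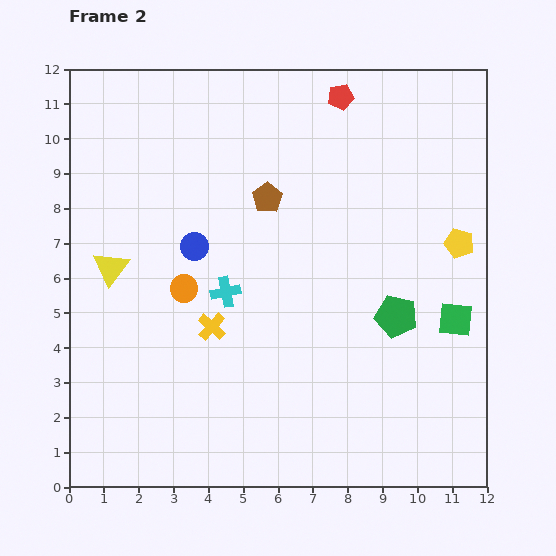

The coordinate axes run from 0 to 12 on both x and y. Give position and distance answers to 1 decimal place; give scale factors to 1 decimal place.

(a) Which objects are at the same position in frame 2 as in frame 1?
the cyan cross, the green square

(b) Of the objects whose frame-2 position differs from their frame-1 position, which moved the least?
the yellow cross

(moved 1.0)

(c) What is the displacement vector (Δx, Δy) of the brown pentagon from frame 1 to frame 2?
(3.9, -1.2)

The brown pentagon was at (1.8, 9.5) in frame 1 and (5.7, 8.3) in frame 2.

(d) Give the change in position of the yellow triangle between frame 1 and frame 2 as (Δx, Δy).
(0.5, 4.4)

The yellow triangle was at (0.7, 1.9) in frame 1 and (1.2, 6.3) in frame 2.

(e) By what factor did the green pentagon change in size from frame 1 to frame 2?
1.6×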